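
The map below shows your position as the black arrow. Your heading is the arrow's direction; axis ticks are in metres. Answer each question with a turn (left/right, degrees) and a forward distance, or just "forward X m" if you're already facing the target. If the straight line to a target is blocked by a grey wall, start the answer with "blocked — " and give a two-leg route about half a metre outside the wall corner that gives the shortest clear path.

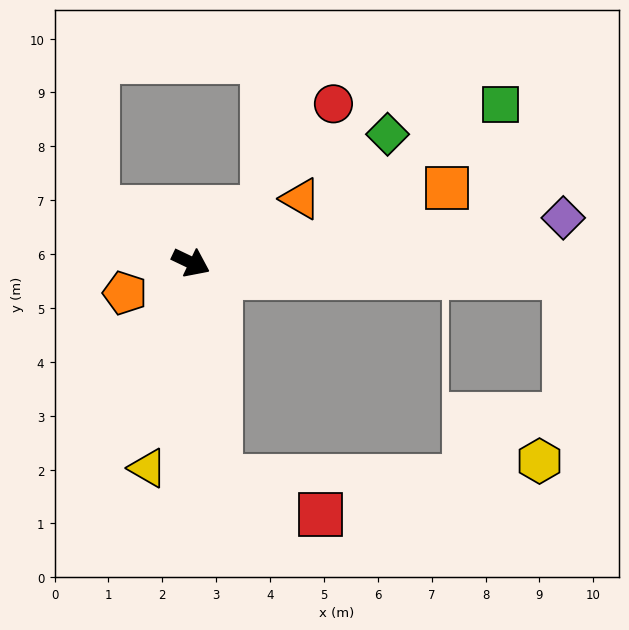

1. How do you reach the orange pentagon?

turn right 130°, forward 1.3 m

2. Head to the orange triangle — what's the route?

turn left 56°, forward 2.4 m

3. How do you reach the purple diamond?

turn left 32°, forward 7.0 m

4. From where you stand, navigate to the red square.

blocked — turn right 57°, forward 4.0 m, then turn left 62°, forward 2.0 m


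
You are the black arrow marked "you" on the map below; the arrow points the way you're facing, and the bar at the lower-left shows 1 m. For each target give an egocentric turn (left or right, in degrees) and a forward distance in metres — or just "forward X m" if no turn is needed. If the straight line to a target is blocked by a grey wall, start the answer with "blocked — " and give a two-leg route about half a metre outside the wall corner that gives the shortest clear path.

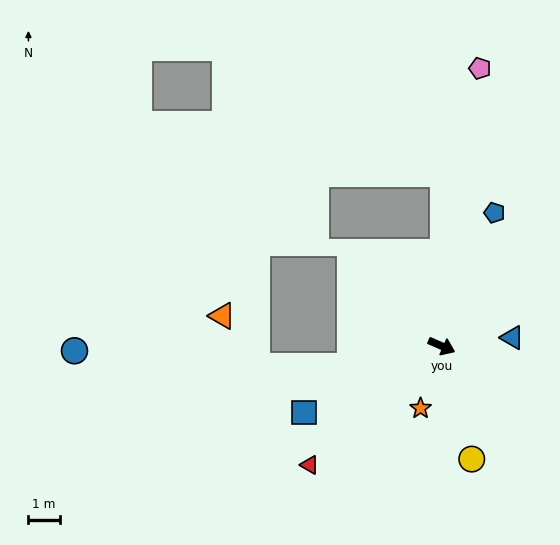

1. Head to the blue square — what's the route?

turn right 130°, forward 4.9 m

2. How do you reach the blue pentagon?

turn left 92°, forward 4.6 m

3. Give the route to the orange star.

turn right 85°, forward 2.1 m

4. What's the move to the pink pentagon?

turn left 106°, forward 9.0 m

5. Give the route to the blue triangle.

turn left 31°, forward 2.3 m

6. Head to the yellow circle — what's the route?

turn right 51°, forward 3.7 m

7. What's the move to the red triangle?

turn right 114°, forward 5.7 m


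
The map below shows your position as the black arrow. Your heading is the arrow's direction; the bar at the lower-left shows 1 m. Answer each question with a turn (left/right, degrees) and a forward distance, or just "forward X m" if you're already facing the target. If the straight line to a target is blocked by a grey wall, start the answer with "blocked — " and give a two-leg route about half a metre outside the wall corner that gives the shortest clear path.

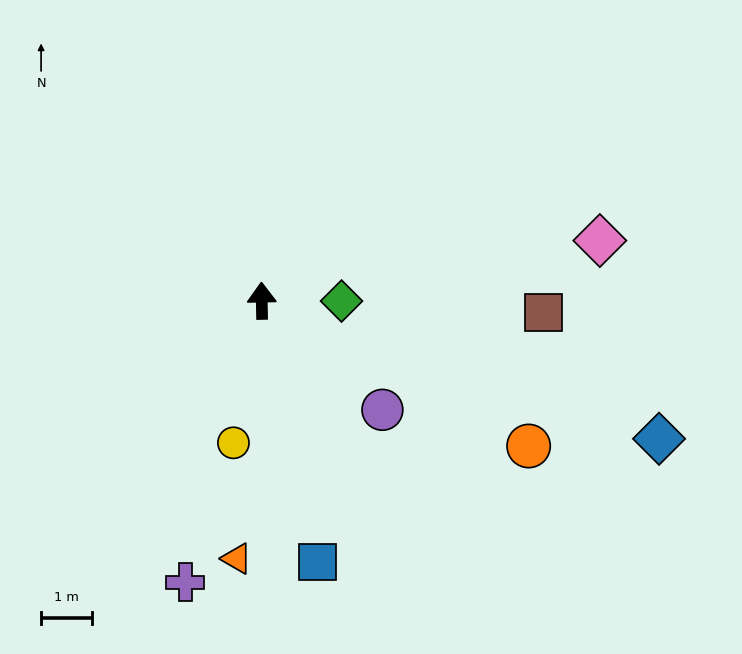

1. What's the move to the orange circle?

turn right 120°, forward 5.9 m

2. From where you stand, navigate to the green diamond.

turn right 91°, forward 1.6 m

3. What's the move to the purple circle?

turn right 133°, forward 3.2 m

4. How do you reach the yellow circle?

turn left 168°, forward 2.8 m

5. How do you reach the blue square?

turn right 169°, forward 5.2 m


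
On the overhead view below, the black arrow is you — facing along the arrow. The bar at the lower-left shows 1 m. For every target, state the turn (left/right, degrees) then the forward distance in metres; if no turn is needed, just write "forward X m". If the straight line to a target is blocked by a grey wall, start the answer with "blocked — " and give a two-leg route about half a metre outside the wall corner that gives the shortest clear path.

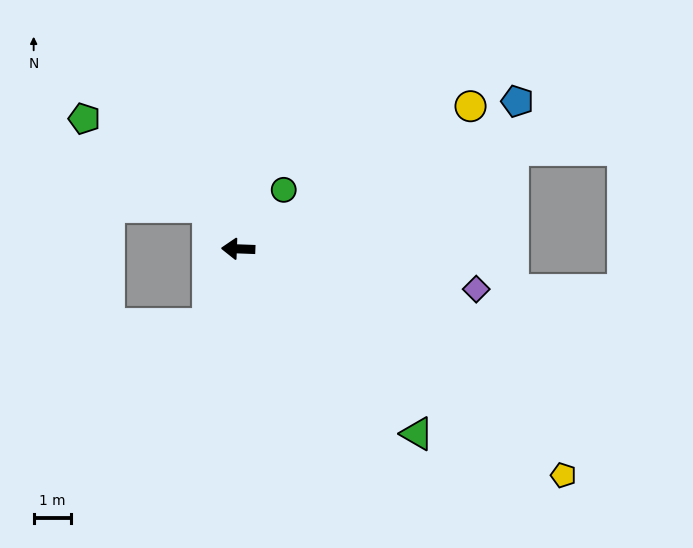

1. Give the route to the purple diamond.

turn left 173°, forward 6.4 m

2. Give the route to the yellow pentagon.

turn left 147°, forward 10.5 m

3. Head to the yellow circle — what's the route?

turn right 146°, forward 7.2 m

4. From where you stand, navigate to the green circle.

turn right 126°, forward 2.0 m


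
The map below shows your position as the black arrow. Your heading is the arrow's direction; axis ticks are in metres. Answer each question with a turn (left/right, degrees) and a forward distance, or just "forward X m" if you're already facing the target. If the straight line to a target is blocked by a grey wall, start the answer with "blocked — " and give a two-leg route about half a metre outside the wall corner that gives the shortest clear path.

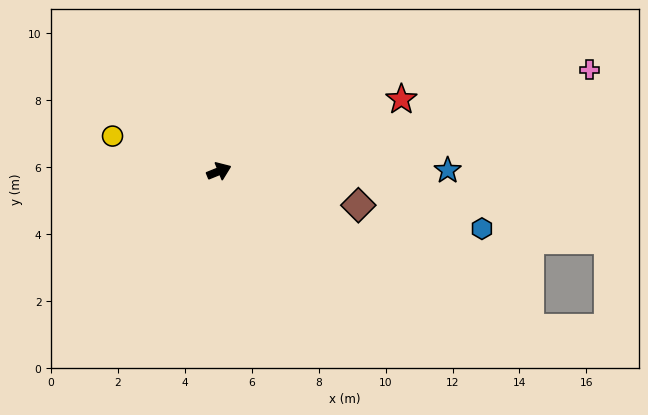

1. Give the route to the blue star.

turn right 22°, forward 6.8 m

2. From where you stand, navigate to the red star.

forward 5.9 m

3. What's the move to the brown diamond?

turn right 36°, forward 4.3 m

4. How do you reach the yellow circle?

turn left 140°, forward 3.3 m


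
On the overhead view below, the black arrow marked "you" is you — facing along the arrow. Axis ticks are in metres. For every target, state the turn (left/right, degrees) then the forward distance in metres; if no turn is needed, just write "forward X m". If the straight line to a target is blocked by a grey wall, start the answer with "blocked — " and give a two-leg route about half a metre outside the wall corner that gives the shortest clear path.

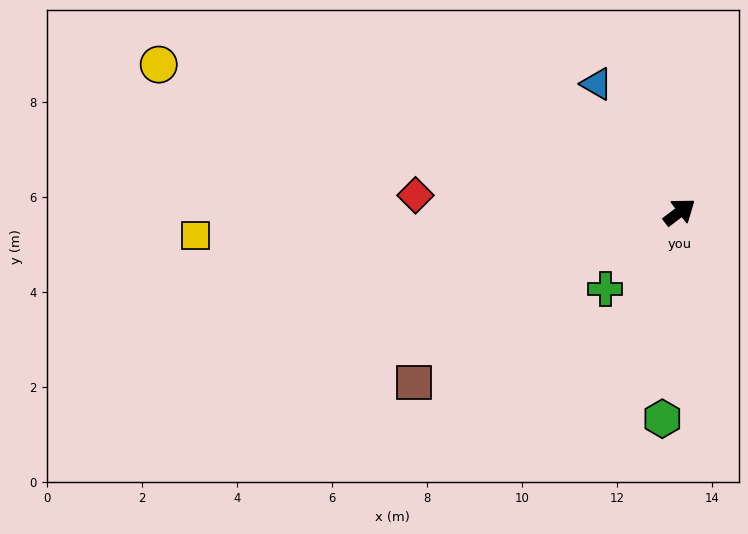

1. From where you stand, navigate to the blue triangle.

turn left 86°, forward 3.2 m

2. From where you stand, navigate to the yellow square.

turn left 146°, forward 10.2 m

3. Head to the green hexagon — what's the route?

turn right 132°, forward 4.4 m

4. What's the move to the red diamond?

turn left 139°, forward 5.6 m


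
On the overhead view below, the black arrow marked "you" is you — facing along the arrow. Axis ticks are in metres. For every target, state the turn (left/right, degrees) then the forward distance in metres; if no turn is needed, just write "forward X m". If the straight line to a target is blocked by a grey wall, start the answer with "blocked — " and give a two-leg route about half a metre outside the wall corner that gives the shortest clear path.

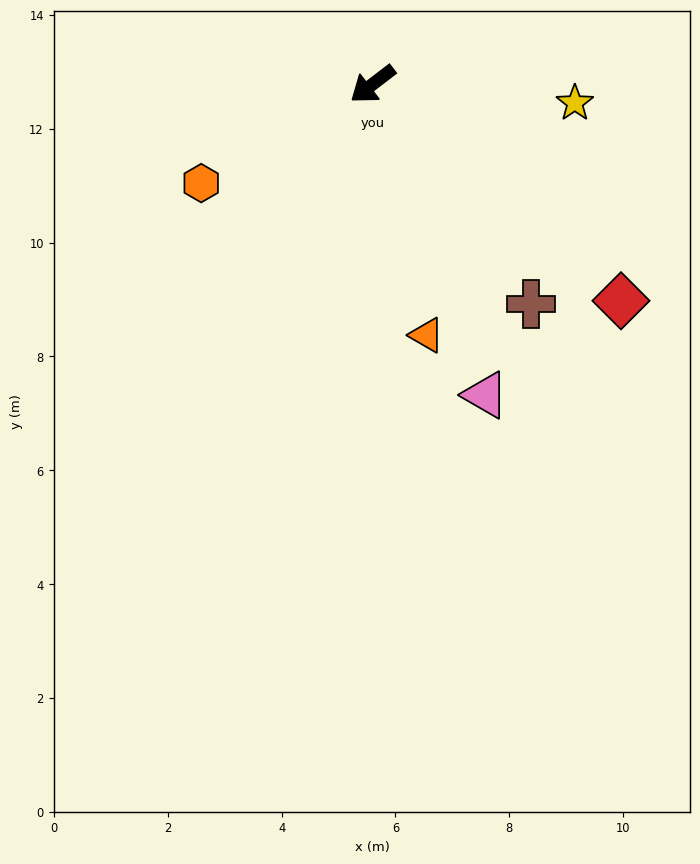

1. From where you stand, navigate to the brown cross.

turn left 88°, forward 4.8 m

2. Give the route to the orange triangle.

turn left 65°, forward 4.5 m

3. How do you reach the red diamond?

turn left 101°, forward 5.8 m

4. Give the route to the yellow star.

turn left 137°, forward 3.6 m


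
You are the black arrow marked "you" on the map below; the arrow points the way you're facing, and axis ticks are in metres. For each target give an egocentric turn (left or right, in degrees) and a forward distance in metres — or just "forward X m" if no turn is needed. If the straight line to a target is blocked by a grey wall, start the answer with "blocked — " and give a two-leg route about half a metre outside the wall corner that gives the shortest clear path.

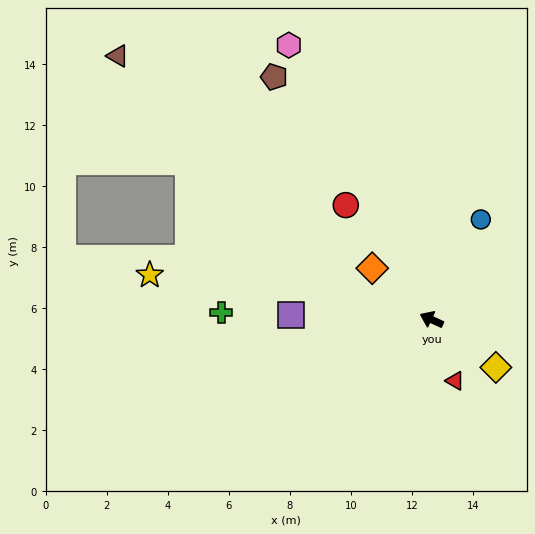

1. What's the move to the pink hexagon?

turn right 38°, forward 10.1 m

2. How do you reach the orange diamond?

turn right 16°, forward 2.6 m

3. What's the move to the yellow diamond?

turn left 168°, forward 2.6 m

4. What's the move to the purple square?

turn left 23°, forward 4.6 m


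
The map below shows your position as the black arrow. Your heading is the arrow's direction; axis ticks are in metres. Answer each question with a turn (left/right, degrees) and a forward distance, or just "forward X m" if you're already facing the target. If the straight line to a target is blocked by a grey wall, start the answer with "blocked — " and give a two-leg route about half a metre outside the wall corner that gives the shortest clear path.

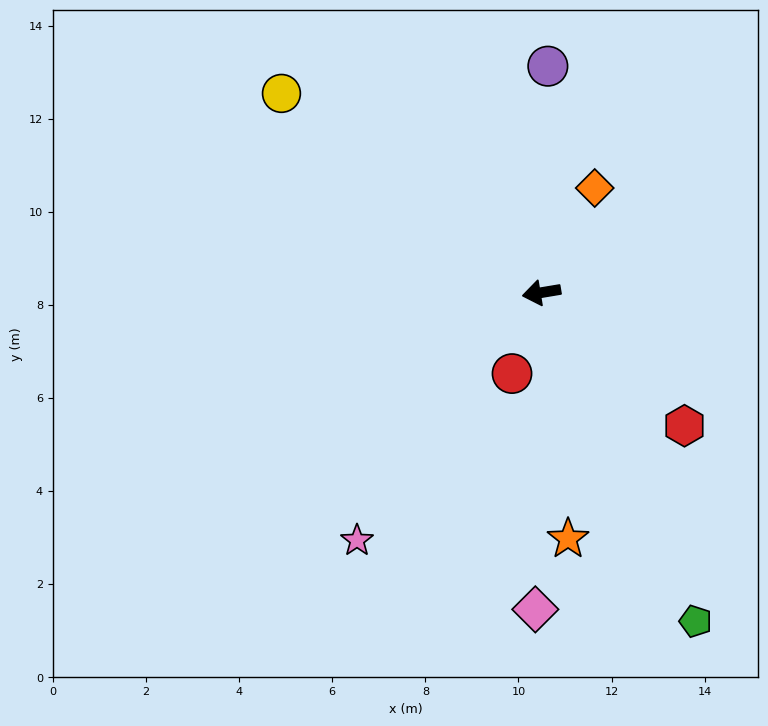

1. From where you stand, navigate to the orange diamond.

turn right 126°, forward 2.5 m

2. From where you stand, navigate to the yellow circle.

turn right 47°, forward 7.0 m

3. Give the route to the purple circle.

turn right 101°, forward 4.9 m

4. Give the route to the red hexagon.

turn left 128°, forward 4.2 m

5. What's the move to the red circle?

turn left 61°, forward 1.9 m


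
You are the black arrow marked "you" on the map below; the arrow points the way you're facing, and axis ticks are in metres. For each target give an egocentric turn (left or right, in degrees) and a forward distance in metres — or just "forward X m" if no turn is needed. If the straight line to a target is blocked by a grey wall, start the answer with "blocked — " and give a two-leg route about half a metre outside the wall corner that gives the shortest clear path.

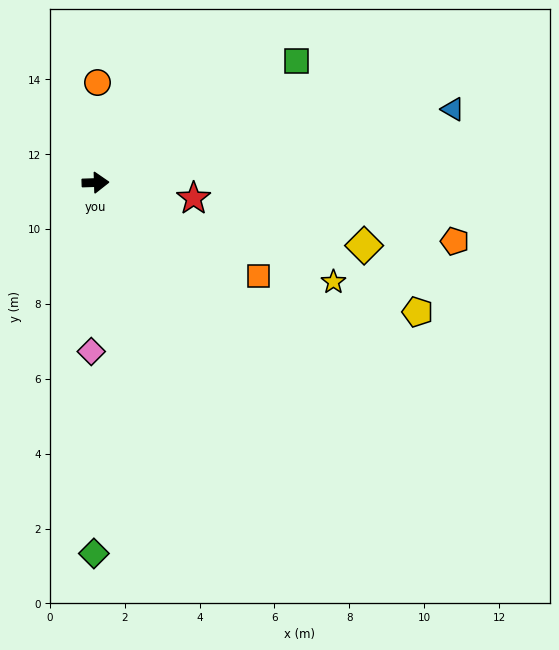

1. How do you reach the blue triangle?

turn left 10°, forward 9.7 m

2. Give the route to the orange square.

turn right 32°, forward 5.0 m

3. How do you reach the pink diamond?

turn right 93°, forward 4.5 m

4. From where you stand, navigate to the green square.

turn left 29°, forward 6.3 m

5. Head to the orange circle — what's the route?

turn left 87°, forward 2.7 m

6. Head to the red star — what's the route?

turn right 11°, forward 2.7 m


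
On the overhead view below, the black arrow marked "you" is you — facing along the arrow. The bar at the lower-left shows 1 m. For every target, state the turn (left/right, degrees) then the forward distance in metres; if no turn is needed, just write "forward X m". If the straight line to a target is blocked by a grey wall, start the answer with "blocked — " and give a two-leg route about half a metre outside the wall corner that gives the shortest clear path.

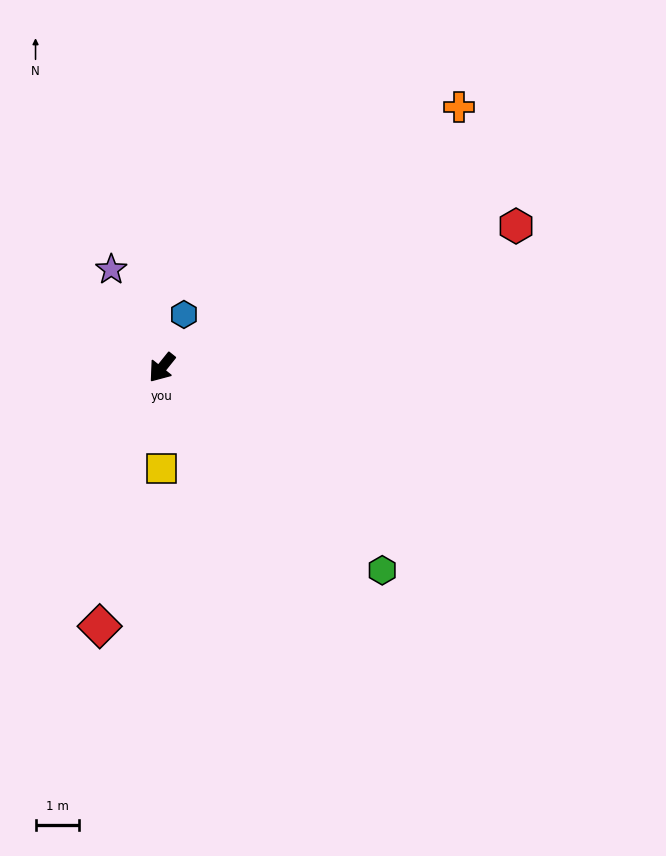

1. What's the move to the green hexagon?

turn left 86°, forward 6.9 m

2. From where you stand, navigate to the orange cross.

turn left 170°, forward 9.1 m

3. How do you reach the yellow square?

turn left 38°, forward 2.3 m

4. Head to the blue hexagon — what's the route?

turn right 164°, forward 1.3 m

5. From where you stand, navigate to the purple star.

turn right 114°, forward 2.5 m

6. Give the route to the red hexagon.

turn left 150°, forward 8.8 m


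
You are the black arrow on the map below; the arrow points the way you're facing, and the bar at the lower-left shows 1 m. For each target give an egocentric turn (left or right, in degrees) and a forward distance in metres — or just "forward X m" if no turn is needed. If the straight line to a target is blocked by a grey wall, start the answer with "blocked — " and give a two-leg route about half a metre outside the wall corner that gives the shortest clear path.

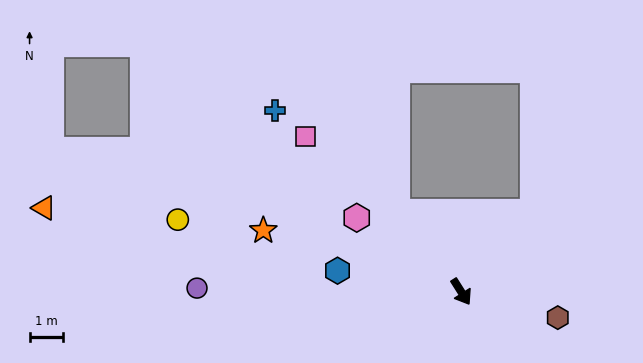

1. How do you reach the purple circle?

turn right 123°, forward 7.9 m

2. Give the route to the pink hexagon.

turn right 158°, forward 3.8 m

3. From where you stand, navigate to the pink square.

turn right 167°, forward 6.5 m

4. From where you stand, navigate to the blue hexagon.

turn right 132°, forward 3.7 m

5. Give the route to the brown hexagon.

turn left 43°, forward 3.0 m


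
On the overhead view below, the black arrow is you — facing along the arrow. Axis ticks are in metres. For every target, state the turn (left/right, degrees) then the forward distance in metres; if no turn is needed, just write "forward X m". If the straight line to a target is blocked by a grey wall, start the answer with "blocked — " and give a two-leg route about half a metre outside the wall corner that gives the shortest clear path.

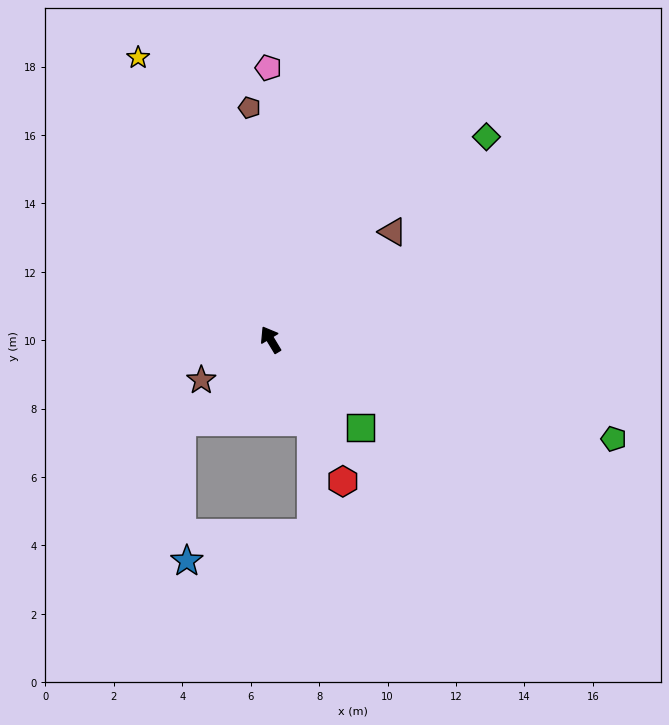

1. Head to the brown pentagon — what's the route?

turn right 26°, forward 6.8 m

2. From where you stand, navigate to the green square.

turn right 165°, forward 3.7 m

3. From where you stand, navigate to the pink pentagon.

turn right 31°, forward 7.9 m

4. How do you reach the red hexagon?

turn left 176°, forward 4.6 m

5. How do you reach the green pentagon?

turn right 137°, forward 10.4 m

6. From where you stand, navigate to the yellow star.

turn right 6°, forward 9.1 m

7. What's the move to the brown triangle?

turn right 80°, forward 4.8 m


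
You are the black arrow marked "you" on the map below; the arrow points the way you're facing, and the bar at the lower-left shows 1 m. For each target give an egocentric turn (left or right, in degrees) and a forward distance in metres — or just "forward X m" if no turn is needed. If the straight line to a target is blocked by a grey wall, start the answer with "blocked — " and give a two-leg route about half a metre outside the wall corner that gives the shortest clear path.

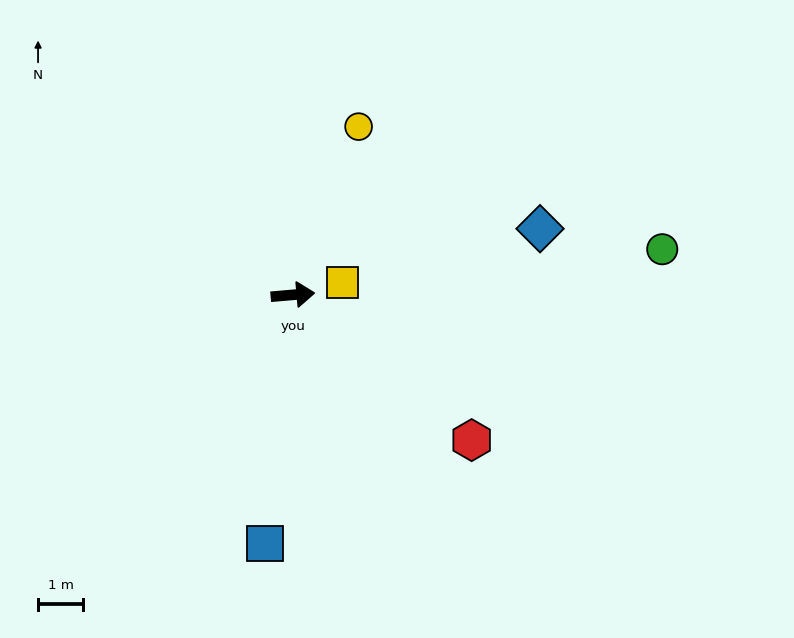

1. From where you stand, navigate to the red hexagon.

turn right 44°, forward 5.1 m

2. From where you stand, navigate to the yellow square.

turn left 9°, forward 1.1 m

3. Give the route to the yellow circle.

turn left 64°, forward 4.0 m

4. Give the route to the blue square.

turn right 101°, forward 5.5 m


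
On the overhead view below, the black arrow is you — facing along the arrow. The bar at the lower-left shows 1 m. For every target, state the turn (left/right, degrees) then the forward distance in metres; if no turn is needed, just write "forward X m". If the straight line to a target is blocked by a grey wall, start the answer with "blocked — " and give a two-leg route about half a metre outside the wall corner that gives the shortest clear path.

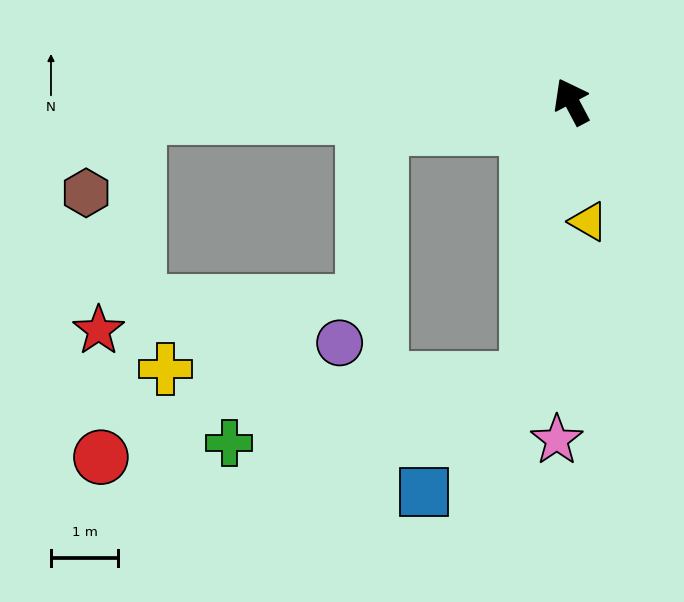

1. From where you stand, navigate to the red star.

blocked — turn left 64°, forward 6.5 m, then turn left 78°, forward 3.3 m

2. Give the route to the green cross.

blocked — turn left 143°, forward 4.2 m, then turn right 69°, forward 4.5 m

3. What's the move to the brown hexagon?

blocked — turn left 64°, forward 6.5 m, then turn left 55°, forward 1.4 m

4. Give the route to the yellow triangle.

turn left 160°, forward 1.8 m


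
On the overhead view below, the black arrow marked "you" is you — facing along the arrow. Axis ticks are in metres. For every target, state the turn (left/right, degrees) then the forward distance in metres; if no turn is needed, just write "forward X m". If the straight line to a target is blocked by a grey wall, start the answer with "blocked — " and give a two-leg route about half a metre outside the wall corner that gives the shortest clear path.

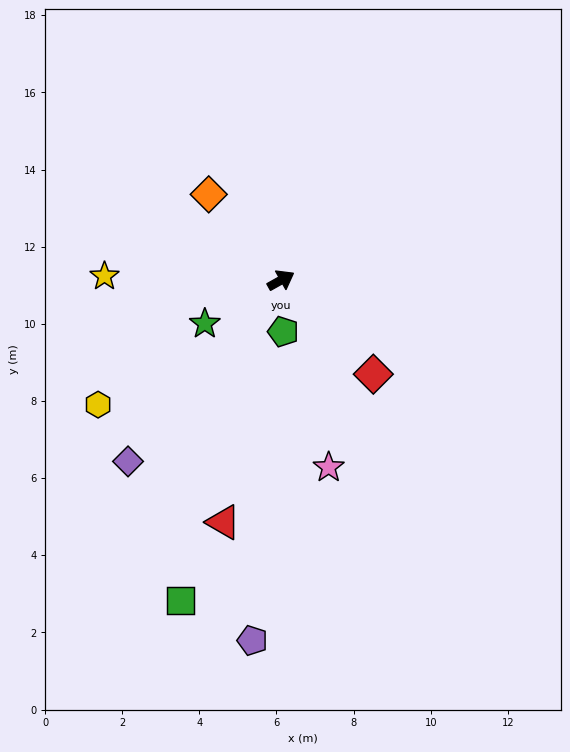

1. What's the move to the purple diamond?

turn right 159°, forward 6.1 m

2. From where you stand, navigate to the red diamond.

turn right 75°, forward 3.4 m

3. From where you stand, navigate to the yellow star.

turn left 149°, forward 4.6 m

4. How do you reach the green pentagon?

turn right 117°, forward 1.3 m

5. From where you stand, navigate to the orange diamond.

turn left 101°, forward 2.9 m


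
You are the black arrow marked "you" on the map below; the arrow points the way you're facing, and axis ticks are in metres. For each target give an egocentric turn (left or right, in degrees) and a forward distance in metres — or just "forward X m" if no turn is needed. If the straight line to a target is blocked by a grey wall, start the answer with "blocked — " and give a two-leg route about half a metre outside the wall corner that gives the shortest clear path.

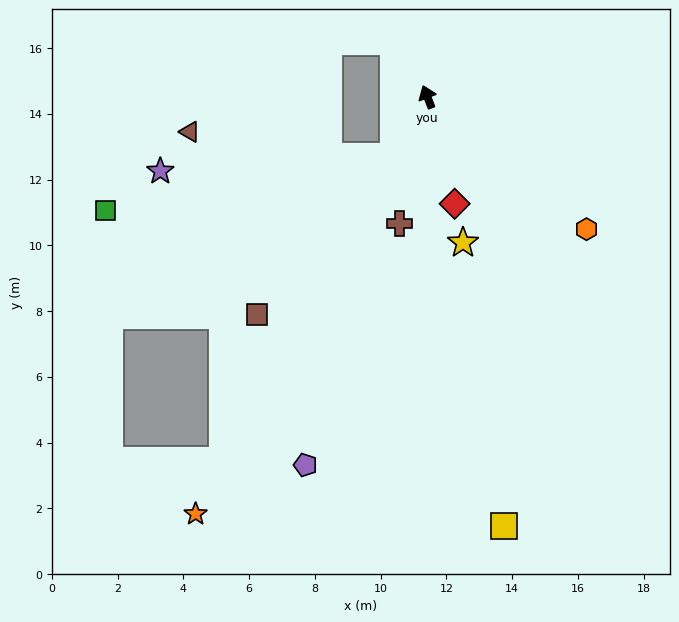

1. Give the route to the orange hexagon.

turn right 151°, forward 6.3 m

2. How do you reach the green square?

blocked — turn left 130°, forward 2.1 m, then turn right 51°, forward 8.9 m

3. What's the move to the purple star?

blocked — turn left 130°, forward 2.1 m, then turn right 58°, forward 7.1 m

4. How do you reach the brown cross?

turn left 146°, forward 3.9 m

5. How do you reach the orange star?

turn left 130°, forward 14.5 m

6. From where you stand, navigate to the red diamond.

turn left 173°, forward 3.4 m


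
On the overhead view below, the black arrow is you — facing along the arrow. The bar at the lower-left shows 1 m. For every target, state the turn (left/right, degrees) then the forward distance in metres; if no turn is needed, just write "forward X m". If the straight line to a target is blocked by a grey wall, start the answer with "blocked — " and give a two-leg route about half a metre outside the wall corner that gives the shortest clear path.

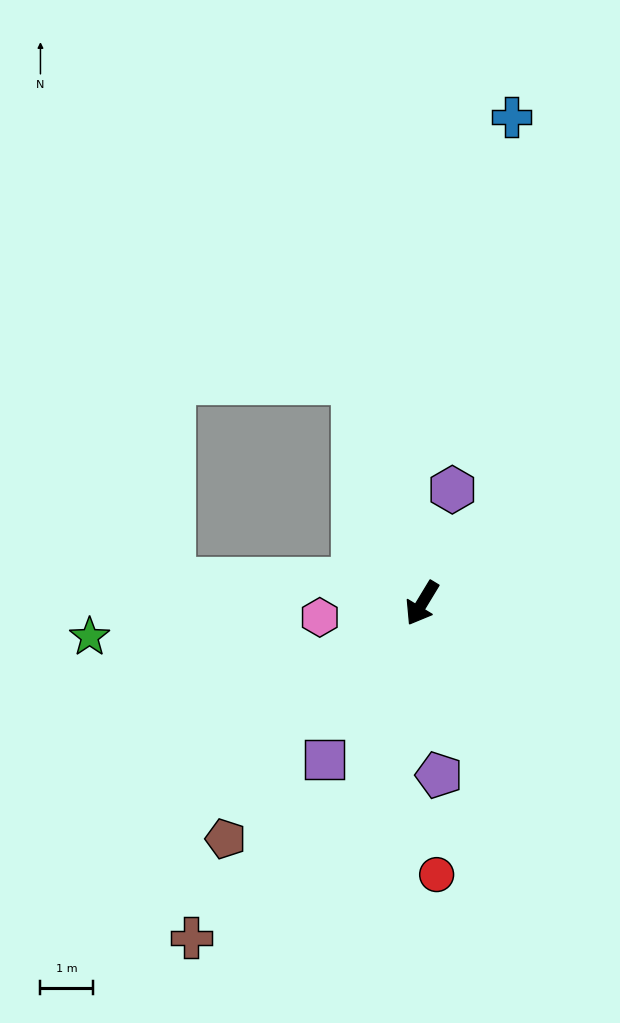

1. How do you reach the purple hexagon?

turn right 164°, forward 2.2 m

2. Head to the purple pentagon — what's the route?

turn left 37°, forward 3.3 m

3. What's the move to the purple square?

forward 3.5 m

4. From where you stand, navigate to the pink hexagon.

turn right 51°, forward 2.0 m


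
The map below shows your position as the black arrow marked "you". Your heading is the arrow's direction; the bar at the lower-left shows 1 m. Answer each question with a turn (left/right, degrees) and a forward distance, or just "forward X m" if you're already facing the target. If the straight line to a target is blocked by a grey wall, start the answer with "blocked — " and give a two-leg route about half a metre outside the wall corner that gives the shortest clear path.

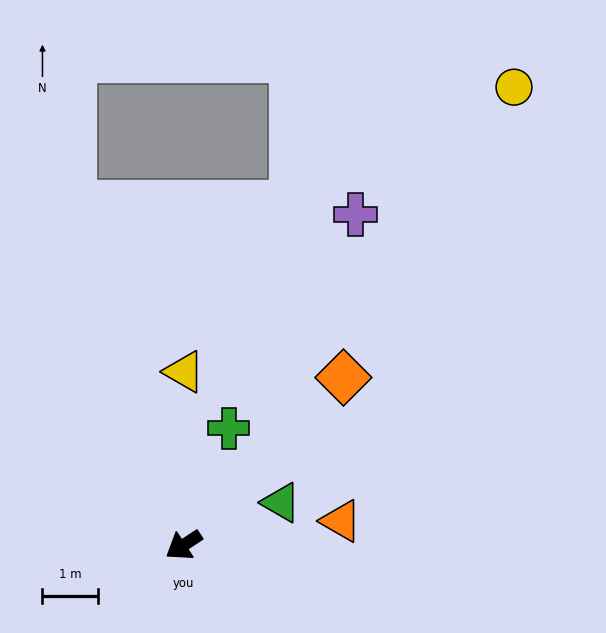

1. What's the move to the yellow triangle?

turn right 123°, forward 3.1 m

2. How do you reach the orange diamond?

turn right 167°, forward 4.2 m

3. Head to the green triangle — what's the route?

turn left 170°, forward 1.9 m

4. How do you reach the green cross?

turn right 144°, forward 2.3 m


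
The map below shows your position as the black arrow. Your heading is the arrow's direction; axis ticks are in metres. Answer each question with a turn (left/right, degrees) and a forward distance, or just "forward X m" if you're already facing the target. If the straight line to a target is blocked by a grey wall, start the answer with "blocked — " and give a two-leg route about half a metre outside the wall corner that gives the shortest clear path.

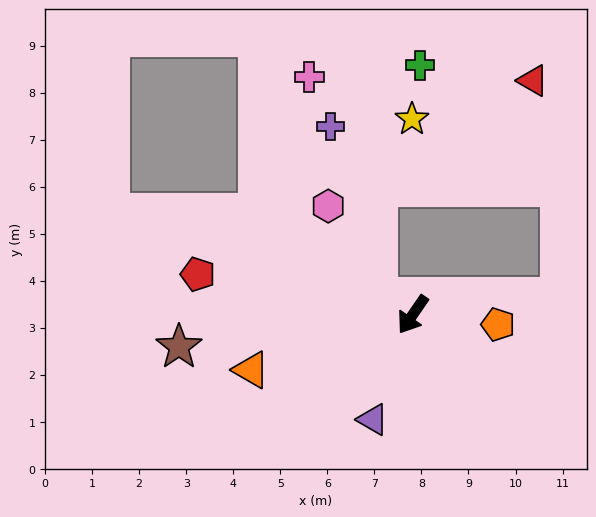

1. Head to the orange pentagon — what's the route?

turn left 118°, forward 1.8 m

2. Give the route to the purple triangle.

turn left 14°, forward 2.4 m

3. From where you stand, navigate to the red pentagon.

turn right 66°, forward 4.6 m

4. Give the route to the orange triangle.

turn right 37°, forward 3.6 m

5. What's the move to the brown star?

turn right 48°, forward 5.0 m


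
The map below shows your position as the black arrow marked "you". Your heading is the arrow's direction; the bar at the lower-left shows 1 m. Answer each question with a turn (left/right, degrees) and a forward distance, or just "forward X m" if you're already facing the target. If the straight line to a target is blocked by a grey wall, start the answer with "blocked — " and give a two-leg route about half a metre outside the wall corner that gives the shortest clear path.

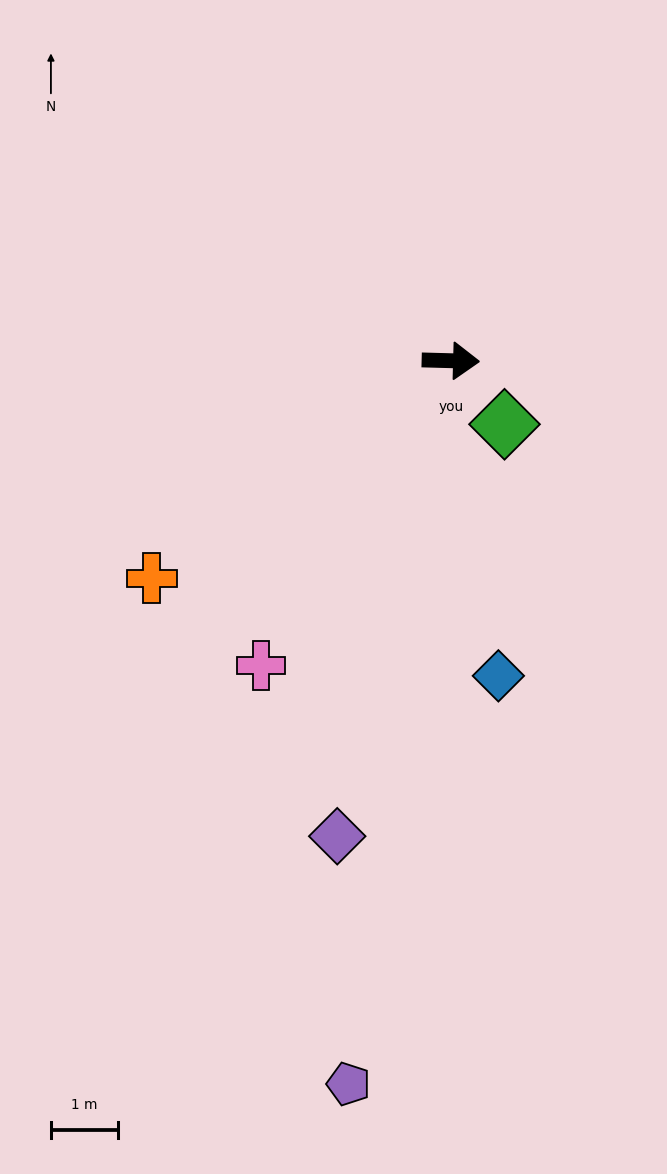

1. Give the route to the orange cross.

turn right 142°, forward 5.5 m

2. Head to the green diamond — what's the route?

turn right 48°, forward 1.2 m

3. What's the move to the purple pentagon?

turn right 96°, forward 10.9 m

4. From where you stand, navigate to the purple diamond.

turn right 102°, forward 7.3 m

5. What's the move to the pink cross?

turn right 120°, forward 5.4 m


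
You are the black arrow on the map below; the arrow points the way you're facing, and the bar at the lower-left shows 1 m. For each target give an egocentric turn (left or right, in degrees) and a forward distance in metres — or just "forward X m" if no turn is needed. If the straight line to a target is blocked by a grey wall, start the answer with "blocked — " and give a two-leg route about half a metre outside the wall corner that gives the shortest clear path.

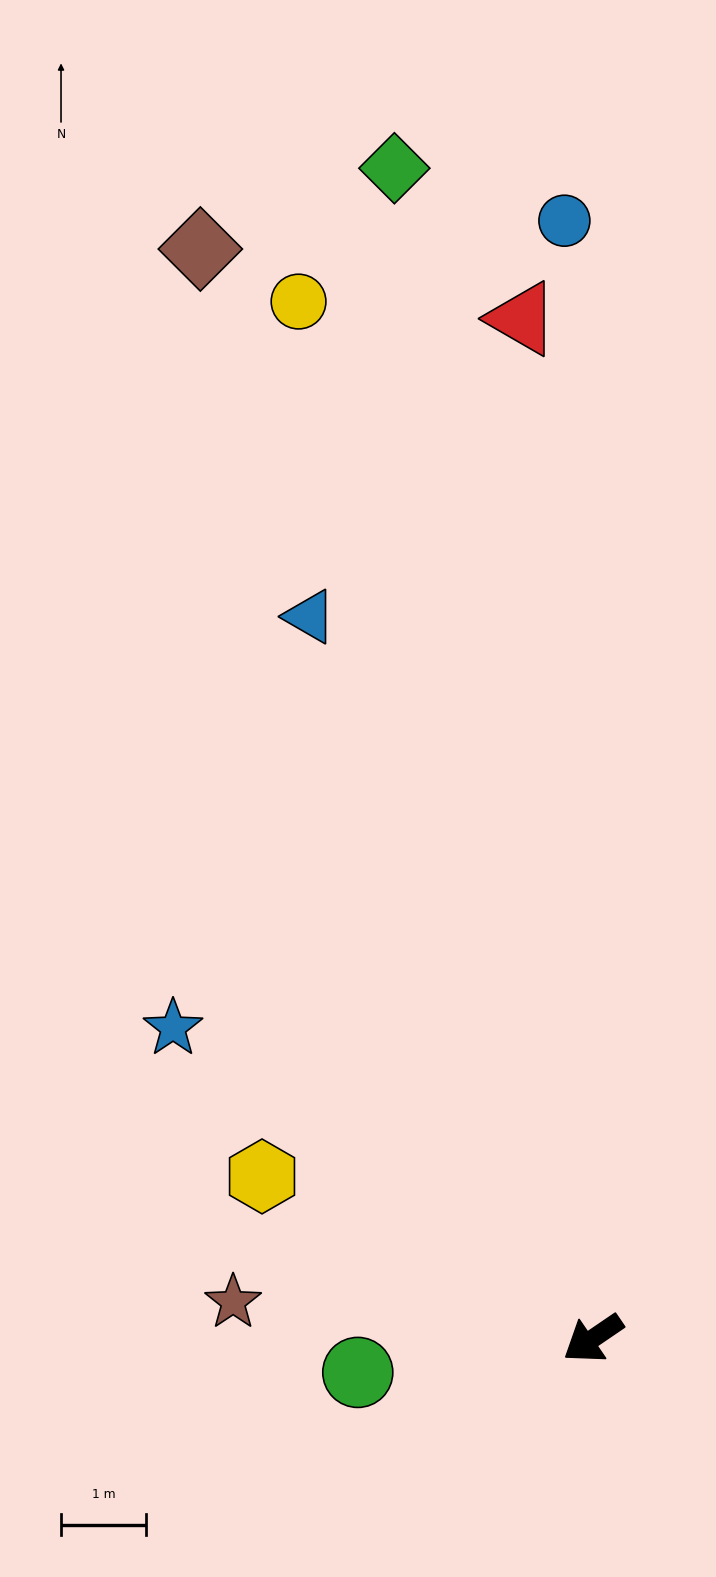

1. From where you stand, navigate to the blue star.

turn right 71°, forward 6.1 m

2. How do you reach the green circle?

turn right 26°, forward 2.8 m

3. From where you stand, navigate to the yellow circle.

turn right 108°, forward 12.6 m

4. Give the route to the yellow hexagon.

turn right 60°, forward 4.3 m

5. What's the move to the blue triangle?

turn right 103°, forward 9.1 m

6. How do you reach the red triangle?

turn right 120°, forward 12.0 m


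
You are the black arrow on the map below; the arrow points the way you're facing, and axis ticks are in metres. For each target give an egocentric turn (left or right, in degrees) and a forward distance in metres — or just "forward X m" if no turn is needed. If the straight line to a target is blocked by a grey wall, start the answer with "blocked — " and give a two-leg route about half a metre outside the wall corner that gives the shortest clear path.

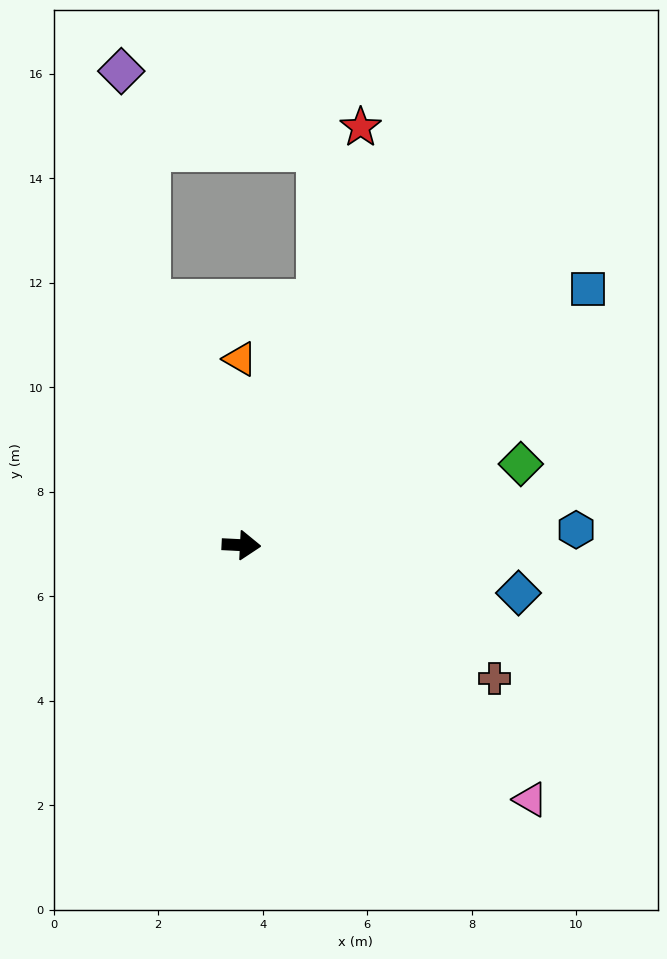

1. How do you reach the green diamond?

turn left 19°, forward 5.6 m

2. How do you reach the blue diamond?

turn right 7°, forward 5.4 m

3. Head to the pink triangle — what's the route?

turn right 38°, forward 7.4 m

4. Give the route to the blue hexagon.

turn left 6°, forward 6.4 m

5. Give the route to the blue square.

turn left 39°, forward 8.2 m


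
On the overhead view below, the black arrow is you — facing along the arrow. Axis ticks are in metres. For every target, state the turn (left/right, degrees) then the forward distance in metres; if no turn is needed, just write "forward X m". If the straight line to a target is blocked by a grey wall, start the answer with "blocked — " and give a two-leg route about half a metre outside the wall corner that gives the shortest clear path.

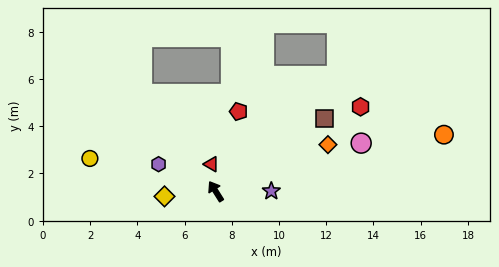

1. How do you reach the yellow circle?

turn left 43°, forward 5.5 m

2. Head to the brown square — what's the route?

turn right 89°, forward 5.5 m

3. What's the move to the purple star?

turn right 122°, forward 2.4 m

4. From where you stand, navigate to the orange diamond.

turn right 100°, forward 5.1 m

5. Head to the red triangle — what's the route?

turn right 23°, forward 1.2 m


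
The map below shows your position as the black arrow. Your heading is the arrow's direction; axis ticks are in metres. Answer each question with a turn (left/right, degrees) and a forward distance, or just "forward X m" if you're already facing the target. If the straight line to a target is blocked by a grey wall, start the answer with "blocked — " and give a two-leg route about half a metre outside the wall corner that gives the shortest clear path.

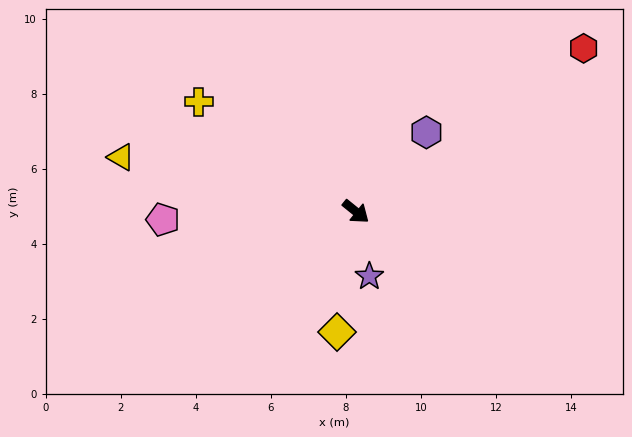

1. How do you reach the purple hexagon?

turn left 87°, forward 2.8 m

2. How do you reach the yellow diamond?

turn right 60°, forward 3.3 m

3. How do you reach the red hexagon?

turn left 75°, forward 7.5 m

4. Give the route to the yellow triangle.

turn right 154°, forward 6.4 m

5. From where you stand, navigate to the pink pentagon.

turn right 139°, forward 5.1 m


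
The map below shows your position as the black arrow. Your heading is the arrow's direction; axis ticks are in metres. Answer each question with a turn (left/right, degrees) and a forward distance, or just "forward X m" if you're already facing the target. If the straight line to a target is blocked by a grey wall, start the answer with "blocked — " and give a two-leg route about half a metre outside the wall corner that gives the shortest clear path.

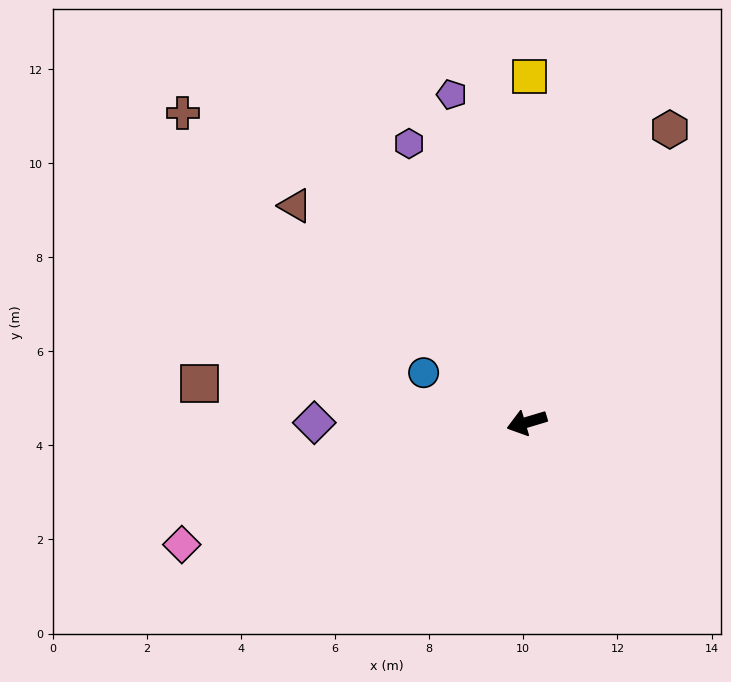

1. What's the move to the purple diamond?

turn right 17°, forward 4.5 m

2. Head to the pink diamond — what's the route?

turn left 3°, forward 7.8 m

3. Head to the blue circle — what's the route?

turn right 42°, forward 2.4 m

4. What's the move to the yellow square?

turn right 107°, forward 7.3 m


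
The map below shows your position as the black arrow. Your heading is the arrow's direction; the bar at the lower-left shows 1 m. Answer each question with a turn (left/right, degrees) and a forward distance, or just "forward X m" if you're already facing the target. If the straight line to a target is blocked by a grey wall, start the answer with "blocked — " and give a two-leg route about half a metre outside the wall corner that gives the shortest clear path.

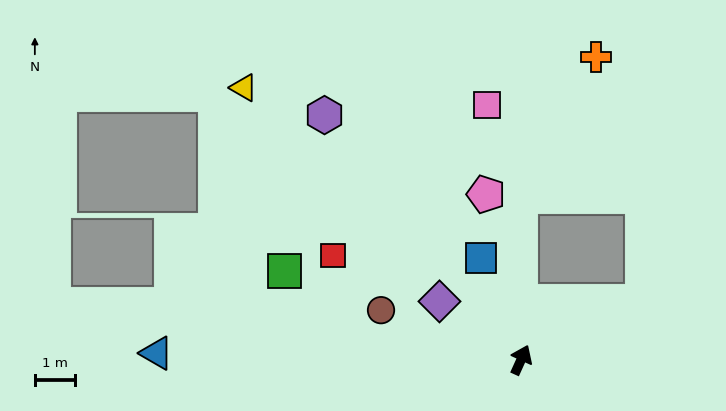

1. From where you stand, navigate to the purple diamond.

turn left 79°, forward 2.5 m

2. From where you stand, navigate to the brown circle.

turn left 95°, forward 3.7 m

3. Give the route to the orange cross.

blocked — turn left 24°, forward 4.1 m, then turn right 28°, forward 4.0 m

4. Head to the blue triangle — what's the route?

turn left 113°, forward 9.1 m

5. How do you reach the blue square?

turn left 46°, forward 2.7 m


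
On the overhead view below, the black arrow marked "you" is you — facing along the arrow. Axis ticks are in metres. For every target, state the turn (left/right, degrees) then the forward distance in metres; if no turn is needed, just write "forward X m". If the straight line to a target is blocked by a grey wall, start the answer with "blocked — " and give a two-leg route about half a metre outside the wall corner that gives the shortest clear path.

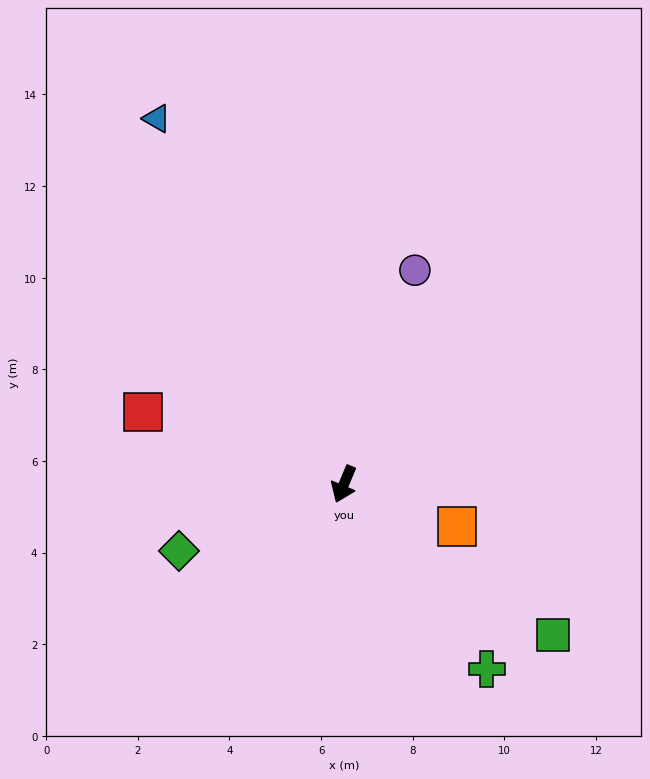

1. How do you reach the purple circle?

turn right 176°, forward 4.9 m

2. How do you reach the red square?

turn right 87°, forward 4.7 m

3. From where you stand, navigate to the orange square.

turn left 92°, forward 2.6 m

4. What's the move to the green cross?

turn left 60°, forward 5.1 m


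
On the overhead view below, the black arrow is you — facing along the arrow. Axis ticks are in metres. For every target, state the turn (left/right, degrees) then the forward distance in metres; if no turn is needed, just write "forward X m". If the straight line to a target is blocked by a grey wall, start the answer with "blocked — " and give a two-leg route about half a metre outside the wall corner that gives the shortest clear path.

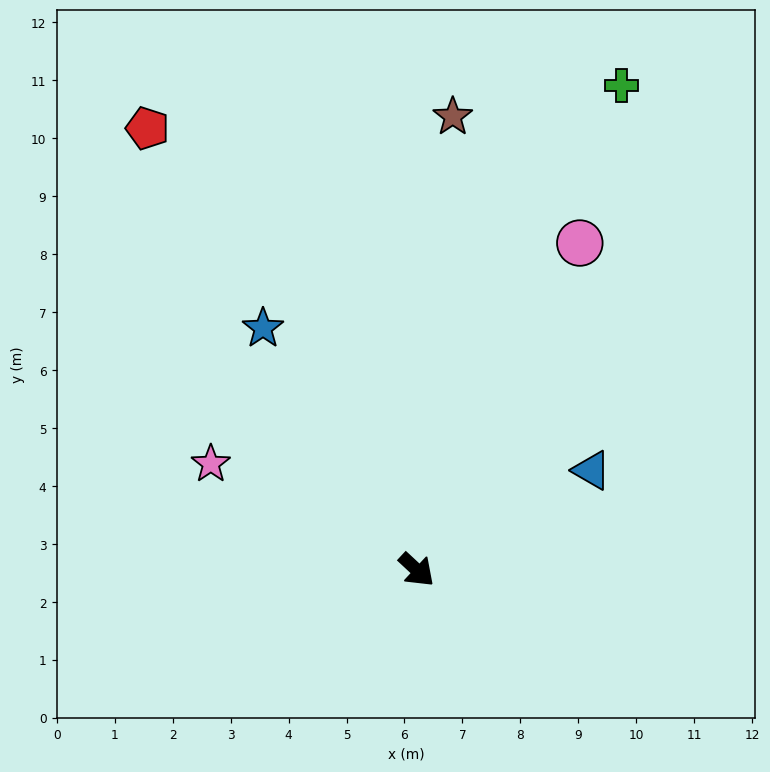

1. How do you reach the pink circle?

turn left 106°, forward 6.3 m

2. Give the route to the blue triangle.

turn left 73°, forward 3.5 m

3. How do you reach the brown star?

turn left 128°, forward 7.9 m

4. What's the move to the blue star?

turn left 165°, forward 4.9 m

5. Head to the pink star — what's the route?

turn right 164°, forward 4.0 m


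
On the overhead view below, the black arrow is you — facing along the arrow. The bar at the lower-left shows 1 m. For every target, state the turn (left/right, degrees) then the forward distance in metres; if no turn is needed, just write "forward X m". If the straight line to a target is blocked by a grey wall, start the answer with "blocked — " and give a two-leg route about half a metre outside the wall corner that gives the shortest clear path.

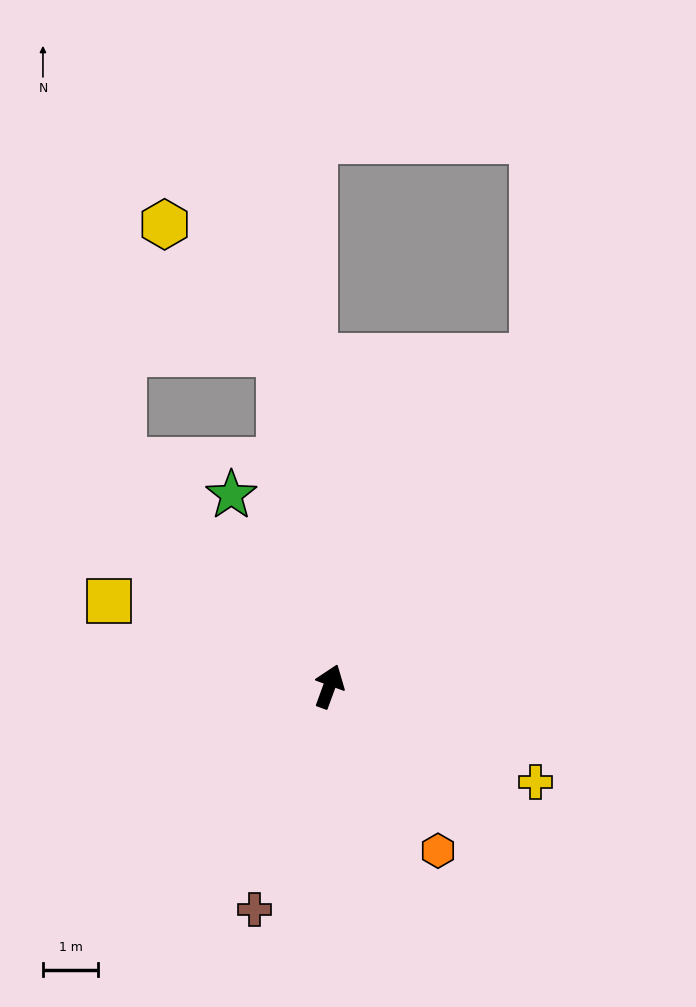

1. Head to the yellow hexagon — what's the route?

blocked — turn left 29°, forward 6.1 m, then turn left 33°, forward 3.1 m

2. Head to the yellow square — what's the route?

turn left 89°, forward 4.3 m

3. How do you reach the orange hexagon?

turn right 126°, forward 3.6 m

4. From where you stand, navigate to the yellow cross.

turn right 95°, forward 4.1 m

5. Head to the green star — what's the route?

turn left 47°, forward 3.9 m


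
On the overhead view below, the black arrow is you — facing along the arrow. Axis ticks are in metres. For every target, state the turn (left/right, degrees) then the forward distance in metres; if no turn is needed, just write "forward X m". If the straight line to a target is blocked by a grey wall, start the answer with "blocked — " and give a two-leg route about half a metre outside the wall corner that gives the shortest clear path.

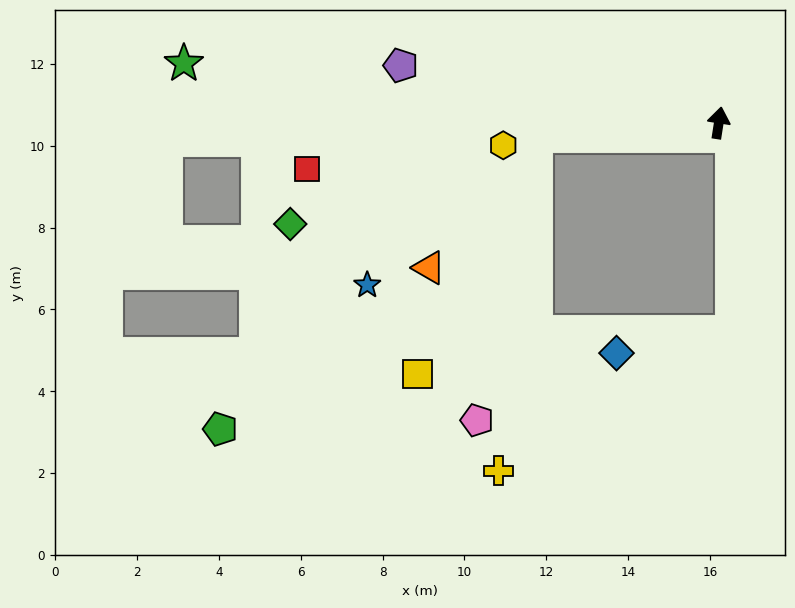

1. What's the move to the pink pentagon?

blocked — turn left 103°, forward 4.5 m, then turn left 74°, forward 7.1 m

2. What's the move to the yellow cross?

blocked — turn left 103°, forward 4.5 m, then turn left 80°, forward 8.2 m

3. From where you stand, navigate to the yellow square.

blocked — turn left 103°, forward 4.5 m, then turn left 60°, forward 6.5 m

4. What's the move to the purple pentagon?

turn left 89°, forward 7.9 m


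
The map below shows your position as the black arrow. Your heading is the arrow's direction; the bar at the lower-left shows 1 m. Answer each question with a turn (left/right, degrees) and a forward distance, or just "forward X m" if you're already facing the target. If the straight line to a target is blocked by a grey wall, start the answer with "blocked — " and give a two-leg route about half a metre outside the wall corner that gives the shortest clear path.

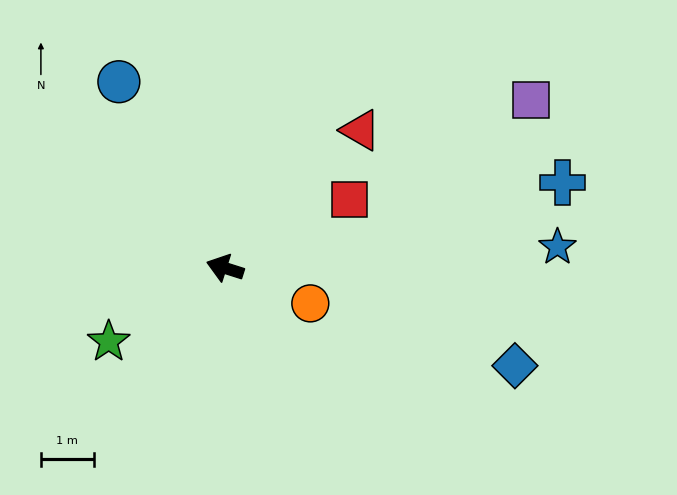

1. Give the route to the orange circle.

turn left 175°, forward 1.7 m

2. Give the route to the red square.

turn right 134°, forward 2.7 m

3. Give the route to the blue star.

turn right 159°, forward 6.3 m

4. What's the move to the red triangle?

turn right 117°, forward 3.6 m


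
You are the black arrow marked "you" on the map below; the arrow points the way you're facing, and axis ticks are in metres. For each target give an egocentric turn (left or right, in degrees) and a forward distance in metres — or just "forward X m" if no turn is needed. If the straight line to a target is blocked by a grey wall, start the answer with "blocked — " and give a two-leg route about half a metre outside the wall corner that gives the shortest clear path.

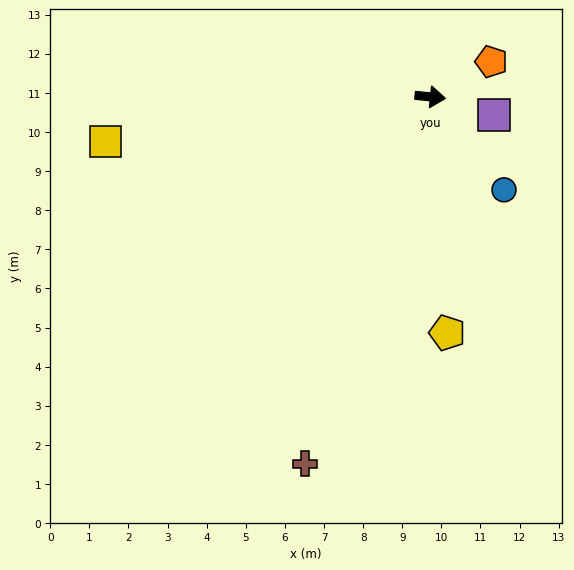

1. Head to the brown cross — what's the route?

turn right 103°, forward 9.9 m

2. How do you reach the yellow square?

turn right 166°, forward 8.4 m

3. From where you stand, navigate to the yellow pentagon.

turn right 80°, forward 6.0 m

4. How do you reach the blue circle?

turn right 46°, forward 3.0 m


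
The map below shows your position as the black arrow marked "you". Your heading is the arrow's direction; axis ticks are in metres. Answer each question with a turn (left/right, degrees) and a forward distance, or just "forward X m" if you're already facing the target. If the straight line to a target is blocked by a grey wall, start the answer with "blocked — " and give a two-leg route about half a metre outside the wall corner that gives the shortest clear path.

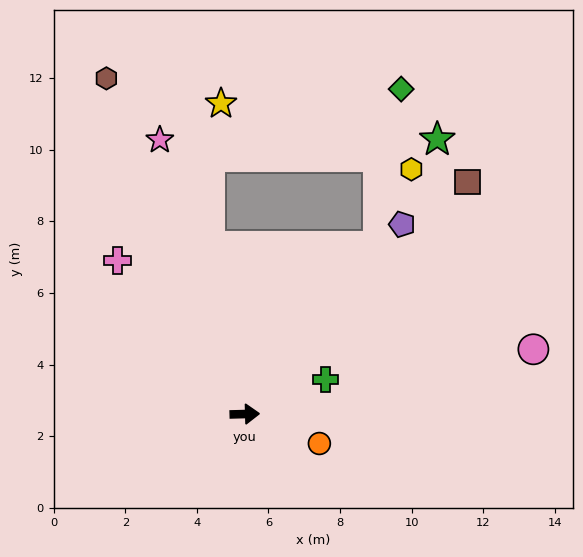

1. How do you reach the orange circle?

turn right 23°, forward 2.2 m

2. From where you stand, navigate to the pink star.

turn left 106°, forward 8.0 m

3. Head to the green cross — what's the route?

turn left 22°, forward 2.5 m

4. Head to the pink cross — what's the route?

turn left 128°, forward 5.6 m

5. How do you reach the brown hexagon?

turn left 111°, forward 10.1 m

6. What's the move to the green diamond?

blocked — turn left 50°, forward 6.0 m, then turn left 30°, forward 4.4 m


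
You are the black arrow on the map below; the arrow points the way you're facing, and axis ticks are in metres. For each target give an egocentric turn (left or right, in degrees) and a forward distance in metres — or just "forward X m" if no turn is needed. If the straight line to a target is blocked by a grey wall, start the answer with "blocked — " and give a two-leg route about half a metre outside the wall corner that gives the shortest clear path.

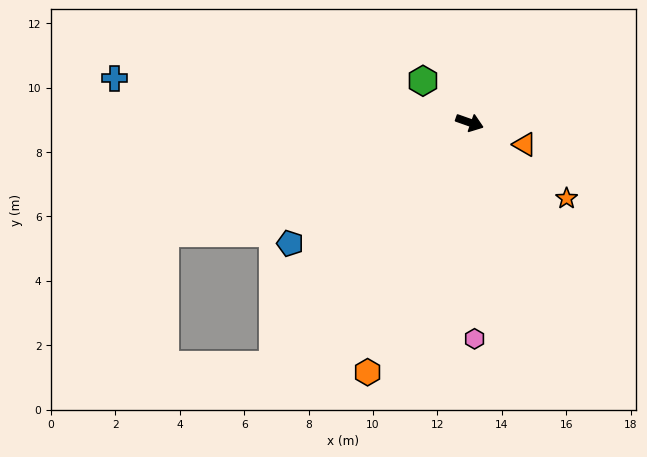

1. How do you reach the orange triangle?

turn right 2°, forward 1.8 m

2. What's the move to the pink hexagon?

turn right 69°, forward 6.7 m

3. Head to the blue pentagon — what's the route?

turn right 127°, forward 6.7 m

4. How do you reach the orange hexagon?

turn right 93°, forward 8.4 m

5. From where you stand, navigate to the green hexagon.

turn left 158°, forward 1.9 m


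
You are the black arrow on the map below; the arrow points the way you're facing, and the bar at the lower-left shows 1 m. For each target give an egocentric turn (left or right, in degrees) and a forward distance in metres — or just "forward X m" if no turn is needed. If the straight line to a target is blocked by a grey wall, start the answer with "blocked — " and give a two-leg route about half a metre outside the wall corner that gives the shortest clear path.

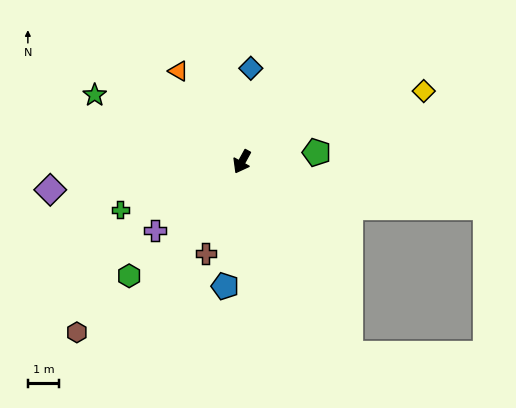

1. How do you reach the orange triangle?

turn right 116°, forward 3.5 m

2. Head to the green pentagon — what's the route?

turn left 126°, forward 2.4 m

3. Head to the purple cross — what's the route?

turn right 23°, forward 3.5 m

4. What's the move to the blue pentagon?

turn left 21°, forward 4.0 m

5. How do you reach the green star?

turn right 86°, forward 5.1 m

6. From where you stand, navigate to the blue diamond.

turn right 157°, forward 3.0 m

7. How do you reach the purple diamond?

turn right 53°, forward 6.2 m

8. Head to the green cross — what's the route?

turn right 40°, forward 4.2 m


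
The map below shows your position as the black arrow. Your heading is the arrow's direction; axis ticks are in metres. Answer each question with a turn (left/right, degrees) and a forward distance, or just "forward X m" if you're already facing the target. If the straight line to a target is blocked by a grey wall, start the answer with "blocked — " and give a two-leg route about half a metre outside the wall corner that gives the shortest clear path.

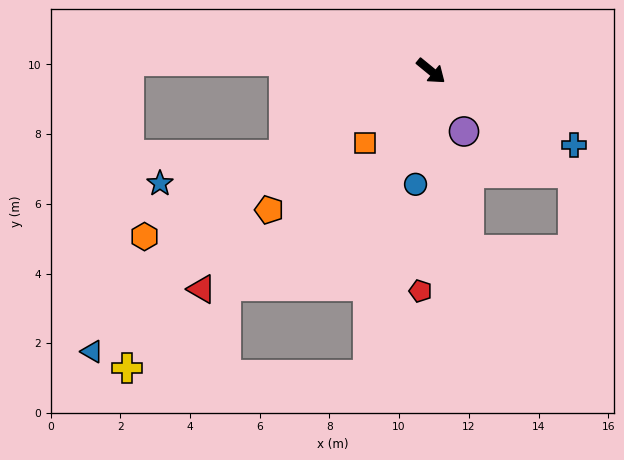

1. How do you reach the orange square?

turn right 93°, forward 2.8 m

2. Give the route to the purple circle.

turn right 22°, forward 2.0 m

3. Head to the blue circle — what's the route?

turn right 58°, forward 3.3 m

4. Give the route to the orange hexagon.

turn right 111°, forward 9.5 m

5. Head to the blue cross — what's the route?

turn left 12°, forward 4.6 m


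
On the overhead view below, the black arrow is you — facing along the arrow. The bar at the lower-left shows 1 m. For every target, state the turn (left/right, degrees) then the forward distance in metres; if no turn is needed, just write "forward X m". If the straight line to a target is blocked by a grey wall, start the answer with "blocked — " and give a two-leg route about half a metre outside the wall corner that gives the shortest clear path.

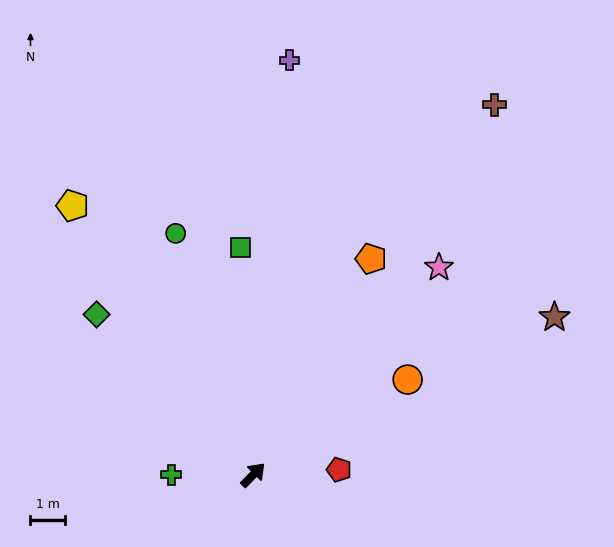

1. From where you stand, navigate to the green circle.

turn left 62°, forward 7.4 m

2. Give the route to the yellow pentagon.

turn left 78°, forward 9.4 m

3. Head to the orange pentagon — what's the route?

turn left 16°, forward 7.2 m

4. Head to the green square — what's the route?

turn left 47°, forward 6.6 m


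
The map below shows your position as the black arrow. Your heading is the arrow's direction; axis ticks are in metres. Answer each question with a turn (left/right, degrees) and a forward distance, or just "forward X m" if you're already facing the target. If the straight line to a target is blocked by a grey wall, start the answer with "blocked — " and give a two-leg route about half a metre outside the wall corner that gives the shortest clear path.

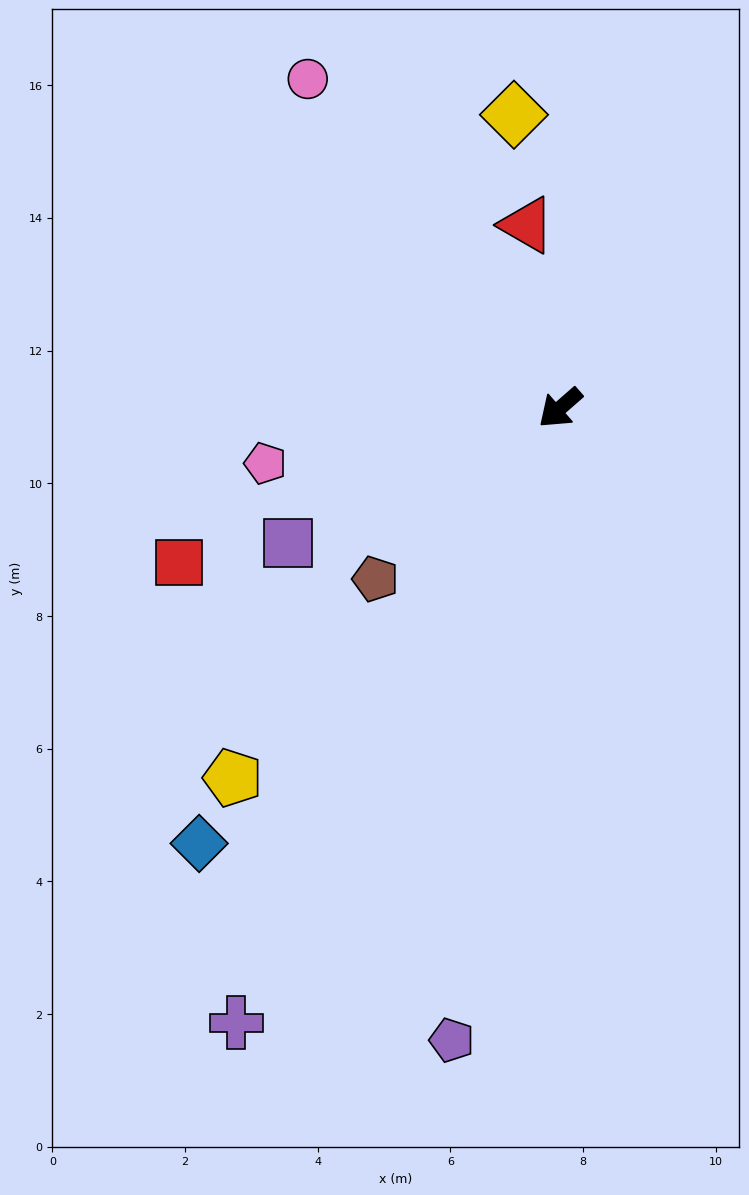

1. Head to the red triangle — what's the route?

turn right 121°, forward 2.8 m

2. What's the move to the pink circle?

turn right 94°, forward 6.3 m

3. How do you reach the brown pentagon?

forward 3.8 m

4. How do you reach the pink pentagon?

turn right 31°, forward 4.5 m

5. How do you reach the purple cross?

turn left 21°, forward 10.5 m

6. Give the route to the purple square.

turn right 15°, forward 4.6 m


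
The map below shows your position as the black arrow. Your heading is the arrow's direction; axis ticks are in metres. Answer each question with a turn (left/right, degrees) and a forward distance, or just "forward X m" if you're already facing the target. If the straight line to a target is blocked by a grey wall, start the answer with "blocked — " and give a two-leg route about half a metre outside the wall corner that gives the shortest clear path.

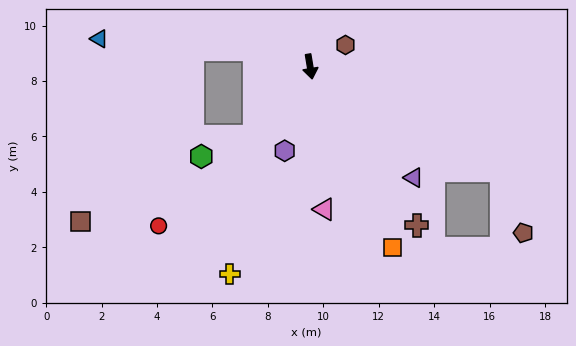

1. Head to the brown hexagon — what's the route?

turn left 112°, forward 1.5 m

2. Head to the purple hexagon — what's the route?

turn right 26°, forward 3.2 m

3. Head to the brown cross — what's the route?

turn left 25°, forward 6.9 m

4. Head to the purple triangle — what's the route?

turn left 34°, forward 5.5 m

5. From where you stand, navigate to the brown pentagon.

blocked — turn left 52°, forward 7.9 m, then turn right 42°, forward 2.4 m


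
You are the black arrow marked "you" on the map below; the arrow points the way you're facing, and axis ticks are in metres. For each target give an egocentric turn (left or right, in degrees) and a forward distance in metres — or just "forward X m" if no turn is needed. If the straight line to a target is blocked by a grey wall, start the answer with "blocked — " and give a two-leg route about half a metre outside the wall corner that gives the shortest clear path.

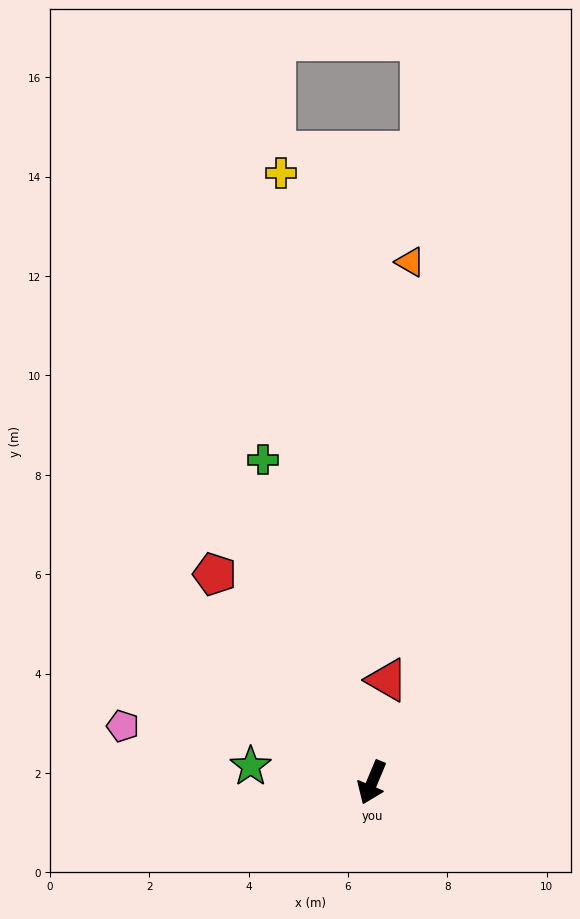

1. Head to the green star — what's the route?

turn right 75°, forward 2.5 m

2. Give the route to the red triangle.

turn right 166°, forward 2.1 m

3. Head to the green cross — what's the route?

turn right 139°, forward 6.9 m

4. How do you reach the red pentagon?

turn right 120°, forward 5.3 m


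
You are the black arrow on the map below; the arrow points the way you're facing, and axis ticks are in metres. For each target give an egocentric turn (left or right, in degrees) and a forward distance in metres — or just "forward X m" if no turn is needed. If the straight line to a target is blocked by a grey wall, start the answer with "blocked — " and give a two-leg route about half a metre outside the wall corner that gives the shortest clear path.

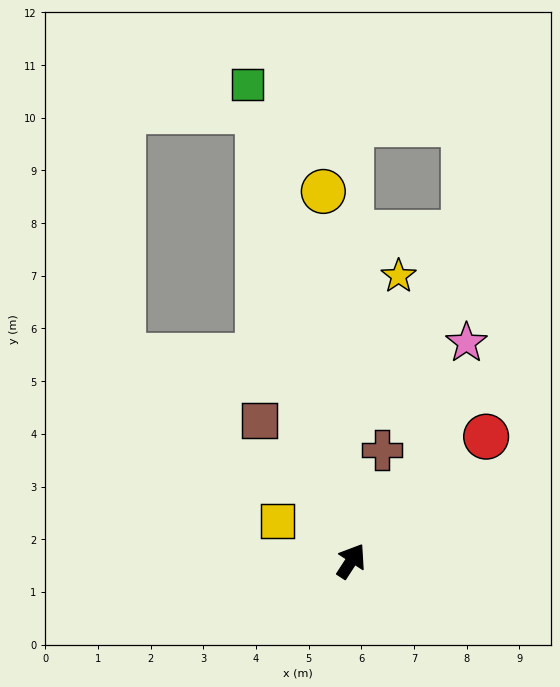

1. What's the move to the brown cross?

turn left 18°, forward 2.2 m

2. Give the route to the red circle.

turn right 14°, forward 3.5 m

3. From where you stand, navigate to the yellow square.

turn left 94°, forward 1.6 m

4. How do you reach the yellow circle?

turn left 37°, forward 7.0 m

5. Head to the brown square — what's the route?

turn left 66°, forward 3.2 m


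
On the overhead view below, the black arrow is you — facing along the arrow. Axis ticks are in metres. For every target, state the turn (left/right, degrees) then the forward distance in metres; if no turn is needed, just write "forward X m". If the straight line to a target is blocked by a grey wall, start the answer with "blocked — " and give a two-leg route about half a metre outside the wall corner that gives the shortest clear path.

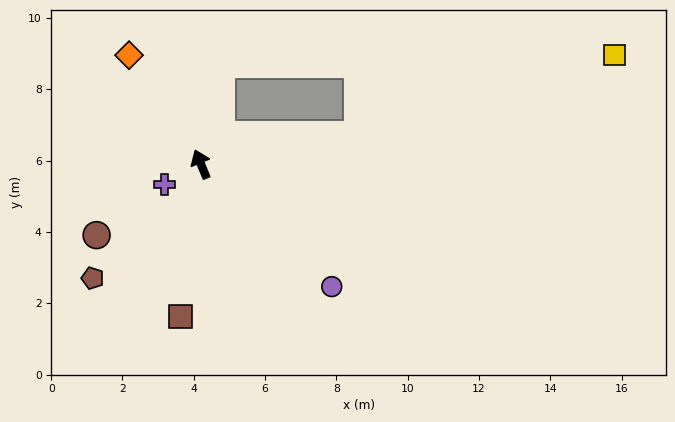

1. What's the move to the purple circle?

turn right 155°, forward 5.0 m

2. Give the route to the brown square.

turn left 150°, forward 4.3 m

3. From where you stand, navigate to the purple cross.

turn left 97°, forward 1.2 m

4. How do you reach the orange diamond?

turn left 11°, forward 3.7 m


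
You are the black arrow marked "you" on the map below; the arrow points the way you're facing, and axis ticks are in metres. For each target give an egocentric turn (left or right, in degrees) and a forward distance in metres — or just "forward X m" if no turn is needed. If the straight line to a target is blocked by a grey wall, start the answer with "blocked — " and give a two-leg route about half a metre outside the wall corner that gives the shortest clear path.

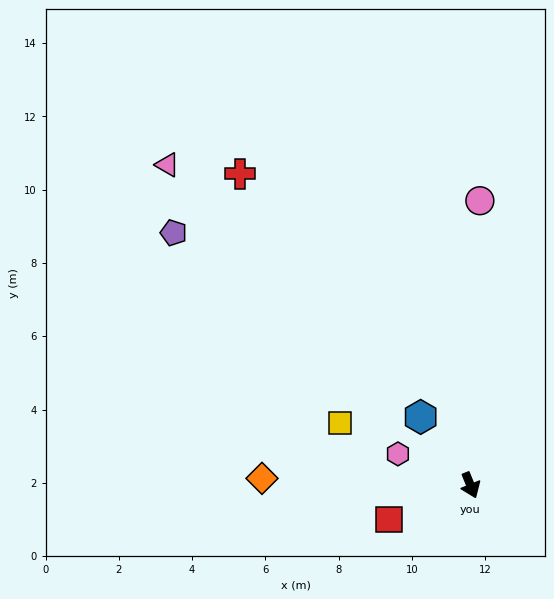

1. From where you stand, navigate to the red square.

turn right 90°, forward 2.4 m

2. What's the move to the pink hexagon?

turn right 136°, forward 2.2 m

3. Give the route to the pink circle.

turn left 156°, forward 7.8 m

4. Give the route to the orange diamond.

turn right 114°, forward 5.7 m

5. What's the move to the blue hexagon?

turn right 166°, forward 2.3 m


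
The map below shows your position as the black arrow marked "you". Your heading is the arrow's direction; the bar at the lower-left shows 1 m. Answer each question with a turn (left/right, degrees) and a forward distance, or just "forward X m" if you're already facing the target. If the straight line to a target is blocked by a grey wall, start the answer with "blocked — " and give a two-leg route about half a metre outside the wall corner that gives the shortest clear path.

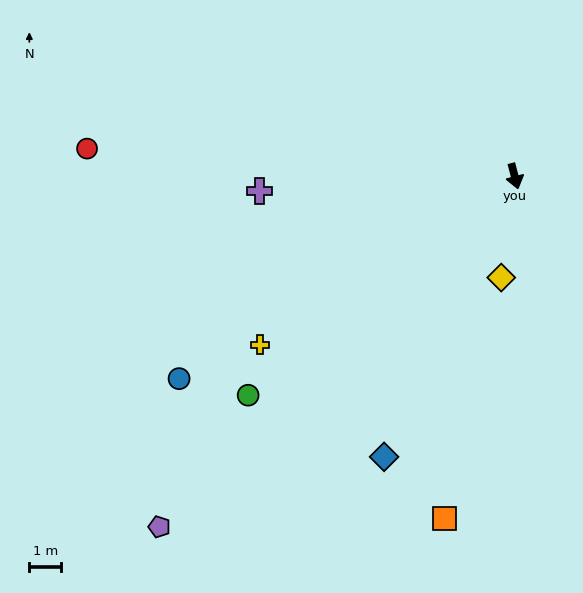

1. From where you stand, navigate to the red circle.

turn right 108°, forward 13.5 m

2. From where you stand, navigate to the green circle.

turn right 65°, forward 10.9 m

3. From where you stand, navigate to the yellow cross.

turn right 71°, forward 9.7 m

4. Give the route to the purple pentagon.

turn right 60°, forward 15.8 m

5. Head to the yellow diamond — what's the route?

turn right 22°, forward 3.2 m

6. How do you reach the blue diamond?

turn right 40°, forward 9.8 m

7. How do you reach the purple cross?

turn right 101°, forward 8.1 m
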